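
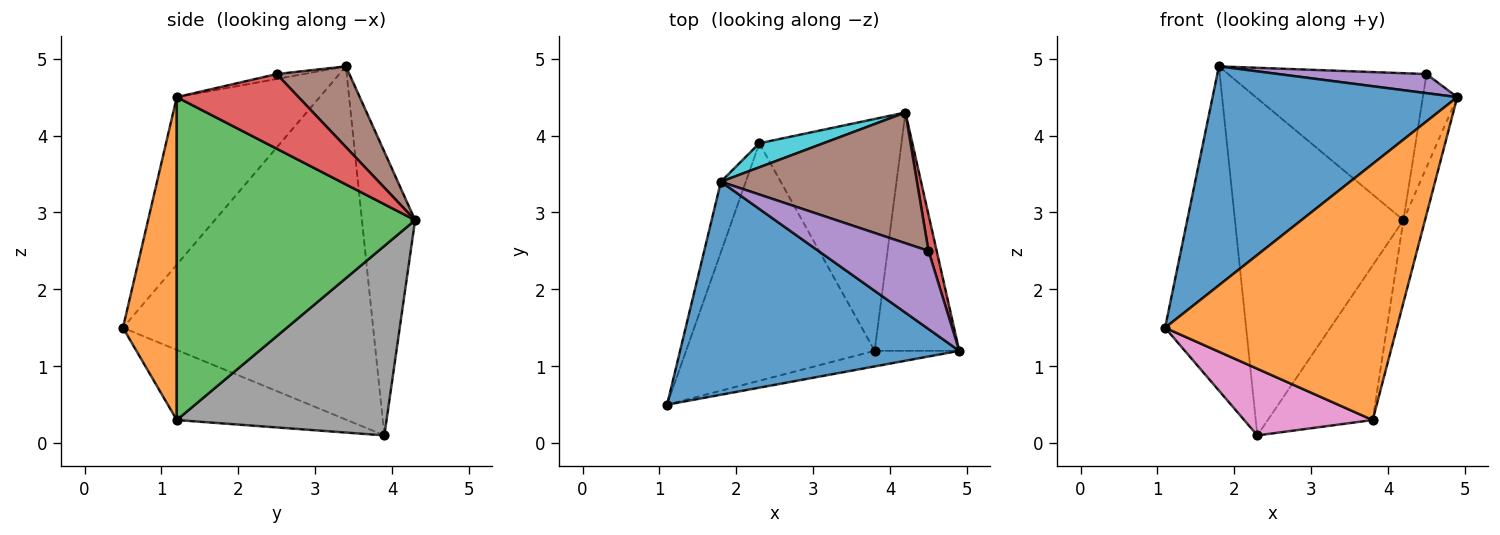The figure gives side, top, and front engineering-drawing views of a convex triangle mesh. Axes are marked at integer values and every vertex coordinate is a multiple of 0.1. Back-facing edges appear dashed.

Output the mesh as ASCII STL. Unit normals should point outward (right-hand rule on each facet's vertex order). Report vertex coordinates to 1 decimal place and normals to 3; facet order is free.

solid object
 facet normal -0.386 -0.661 0.643
  outer loop
   vertex 1.8 3.4 4.9
   vertex 1.1 0.5 1.5
   vertex 4.9 1.2 4.5
  endloop
 endfacet
 facet normal 0.226 -0.972 -0.059
  outer loop
   vertex 3.8 1.2 0.3
   vertex 4.9 1.2 4.5
   vertex 1.1 0.5 1.5
  endloop
 endfacet
 facet normal 0.964 0.087 -0.252
  outer loop
   vertex 3.8 1.2 0.3
   vertex 4.2 4.3 2.9
   vertex 4.9 1.2 4.5
  endloop
 endfacet
 facet normal 0.957 0.270 0.105
  outer loop
   vertex 4.5 2.5 4.8
   vertex 4.9 1.2 4.5
   vertex 4.2 4.3 2.9
  endloop
 endfacet
 facet normal -0.043 -0.237 0.970
  outer loop
   vertex 4.5 2.5 4.8
   vertex 1.8 3.4 4.9
   vertex 4.9 1.2 4.5
  endloop
 endfacet
 facet normal 0.264 0.721 0.641
  outer loop
   vertex 4.5 2.5 4.8
   vertex 4.2 4.3 2.9
   vertex 1.8 3.4 4.9
  endloop
 endfacet
 facet normal -0.337 -0.254 -0.907
  outer loop
   vertex 2.3 3.9 0.1
   vertex 3.8 1.2 0.3
   vertex 1.1 0.5 1.5
  endloop
 endfacet
 facet normal 0.743 0.371 -0.557
  outer loop
   vertex 2.3 3.9 0.1
   vertex 4.2 4.3 2.9
   vertex 3.8 1.2 0.3
  endloop
 endfacet
 facet normal -0.949 0.307 -0.067
  outer loop
   vertex 2.3 3.9 0.1
   vertex 1.1 0.5 1.5
   vertex 1.8 3.4 4.9
  endloop
 endfacet
 facet normal -0.300 0.951 0.068
  outer loop
   vertex 2.3 3.9 0.1
   vertex 1.8 3.4 4.9
   vertex 4.2 4.3 2.9
  endloop
 endfacet
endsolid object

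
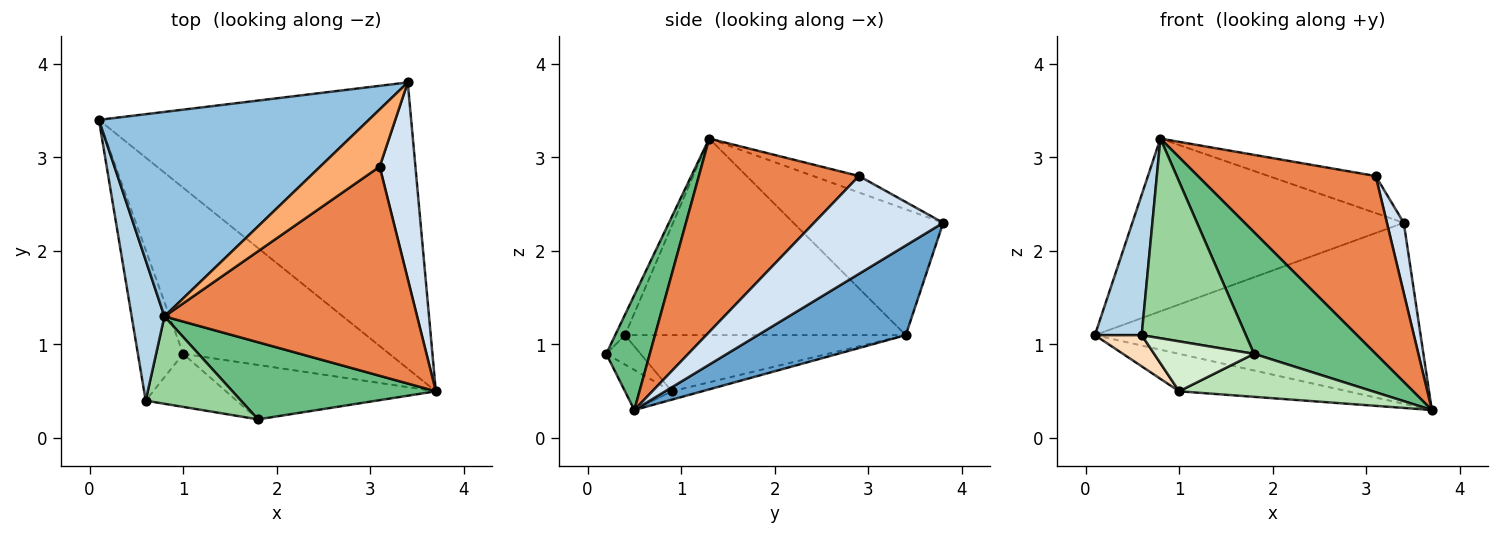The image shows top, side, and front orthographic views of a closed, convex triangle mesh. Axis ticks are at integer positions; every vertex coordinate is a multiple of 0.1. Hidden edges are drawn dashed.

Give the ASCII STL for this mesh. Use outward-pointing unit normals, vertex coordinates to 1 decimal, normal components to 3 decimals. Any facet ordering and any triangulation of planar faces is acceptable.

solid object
 facet normal 0.236 0.519 -0.821
  outer loop
   vertex 3.4 3.8 2.3
   vertex 3.7 0.5 0.3
   vertex 0.1 3.4 1.1
  endloop
 endfacet
 facet normal -0.335 0.608 0.720
  outer loop
   vertex 0.8 1.3 3.2
   vertex 3.4 3.8 2.3
   vertex 0.1 3.4 1.1
  endloop
 endfacet
 facet normal -0.973 -0.162 0.162
  outer loop
   vertex 0.6 0.4 1.1
   vertex 0.8 1.3 3.2
   vertex 0.1 3.4 1.1
  endloop
 endfacet
 facet normal 0.932 -0.122 0.341
  outer loop
   vertex 3.1 2.9 2.8
   vertex 3.7 0.5 0.3
   vertex 3.4 3.8 2.3
  endloop
 endfacet
 facet normal 0.504 -0.560 0.658
  outer loop
   vertex 3.1 2.9 2.8
   vertex 0.8 1.3 3.2
   vertex 3.7 0.5 0.3
  endloop
 endfacet
 facet normal -0.226 0.530 0.818
  outer loop
   vertex 3.1 2.9 2.8
   vertex 3.4 3.8 2.3
   vertex 0.8 1.3 3.2
  endloop
 endfacet
 facet normal -0.040 0.220 -0.975
  outer loop
   vertex 1.0 0.9 0.5
   vertex 0.1 3.4 1.1
   vertex 3.7 0.5 0.3
  endloop
 endfacet
 facet normal -0.772 -0.129 -0.622
  outer loop
   vertex 1.0 0.9 0.5
   vertex 0.6 0.4 1.1
   vertex 0.1 3.4 1.1
  endloop
 endfacet
 facet normal 0.289 -0.808 0.512
  outer loop
   vertex 1.8 0.2 0.9
   vertex 3.7 0.5 0.3
   vertex 0.8 1.3 3.2
  endloop
 endfacet
 facet normal -0.086 -0.913 0.399
  outer loop
   vertex 1.8 0.2 0.9
   vertex 0.8 1.3 3.2
   vertex 0.6 0.4 1.1
  endloop
 endfacet
 facet normal -0.148 -0.613 -0.776
  outer loop
   vertex 1.8 0.2 0.9
   vertex 1.0 0.9 0.5
   vertex 3.7 0.5 0.3
  endloop
 endfacet
 facet normal -0.229 -0.667 -0.709
  outer loop
   vertex 1.8 0.2 0.9
   vertex 0.6 0.4 1.1
   vertex 1.0 0.9 0.5
  endloop
 endfacet
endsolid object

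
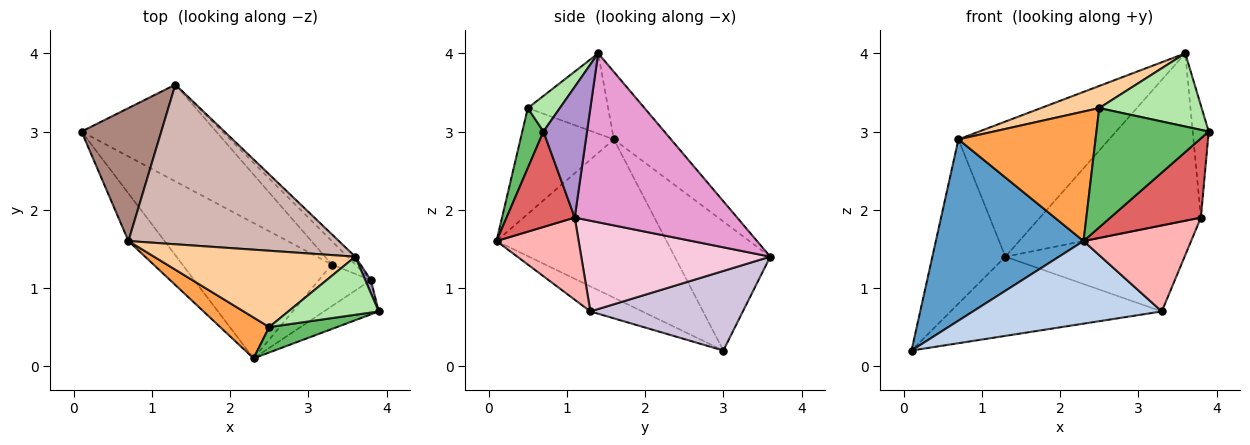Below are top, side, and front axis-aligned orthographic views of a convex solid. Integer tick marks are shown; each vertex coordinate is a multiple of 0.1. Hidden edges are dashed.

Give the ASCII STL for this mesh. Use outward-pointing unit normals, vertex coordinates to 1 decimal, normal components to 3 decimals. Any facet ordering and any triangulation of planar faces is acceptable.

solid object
 facet normal -0.744 -0.646 -0.170
  outer loop
   vertex 0.7 1.6 2.9
   vertex 0.1 3.0 0.2
   vertex 2.3 0.1 1.6
  endloop
 endfacet
 facet normal -0.142 -0.516 -0.845
  outer loop
   vertex 3.3 1.3 0.7
   vertex 2.3 0.1 1.6
   vertex 0.1 3.0 0.2
  endloop
 endfacet
 facet normal -0.545 -0.800 0.252
  outer loop
   vertex 2.5 0.5 3.3
   vertex 0.7 1.6 2.9
   vertex 2.3 0.1 1.6
  endloop
 endfacet
 facet normal -0.358 -0.260 0.897
  outer loop
   vertex 2.5 0.5 3.3
   vertex 3.6 1.4 4.0
   vertex 0.7 1.6 2.9
  endloop
 endfacet
 facet normal 0.181 -0.962 0.205
  outer loop
   vertex 2.5 0.5 3.3
   vertex 2.3 0.1 1.6
   vertex 3.9 0.7 3.0
  endloop
 endfacet
 facet normal 0.238 -0.761 0.604
  outer loop
   vertex 2.5 0.5 3.3
   vertex 3.9 0.7 3.0
   vertex 3.6 1.4 4.0
  endloop
 endfacet
 facet normal 0.569 -0.755 -0.326
  outer loop
   vertex 3.8 1.1 1.9
   vertex 3.9 0.7 3.0
   vertex 2.3 0.1 1.6
  endloop
 endfacet
 facet normal 0.566 -0.742 -0.360
  outer loop
   vertex 3.8 1.1 1.9
   vertex 2.3 0.1 1.6
   vertex 3.3 1.3 0.7
  endloop
 endfacet
 facet normal 0.938 0.345 0.040
  outer loop
   vertex 3.8 1.1 1.9
   vertex 3.6 1.4 4.0
   vertex 3.9 0.7 3.0
  endloop
 endfacet
 facet normal 0.416 0.576 -0.704
  outer loop
   vertex 1.3 3.6 1.4
   vertex 3.3 1.3 0.7
   vertex 0.1 3.0 0.2
  endloop
 endfacet
 facet normal -0.713 0.545 0.441
  outer loop
   vertex 1.3 3.6 1.4
   vertex 0.1 3.0 0.2
   vertex 0.7 1.6 2.9
  endloop
 endfacet
 facet normal -0.238 0.627 0.741
  outer loop
   vertex 1.3 3.6 1.4
   vertex 0.7 1.6 2.9
   vertex 3.6 1.4 4.0
  endloop
 endfacet
 facet normal 0.710 0.703 -0.033
  outer loop
   vertex 1.3 3.6 1.4
   vertex 3.6 1.4 4.0
   vertex 3.8 1.1 1.9
  endloop
 endfacet
 facet normal 0.713 0.676 -0.184
  outer loop
   vertex 1.3 3.6 1.4
   vertex 3.8 1.1 1.9
   vertex 3.3 1.3 0.7
  endloop
 endfacet
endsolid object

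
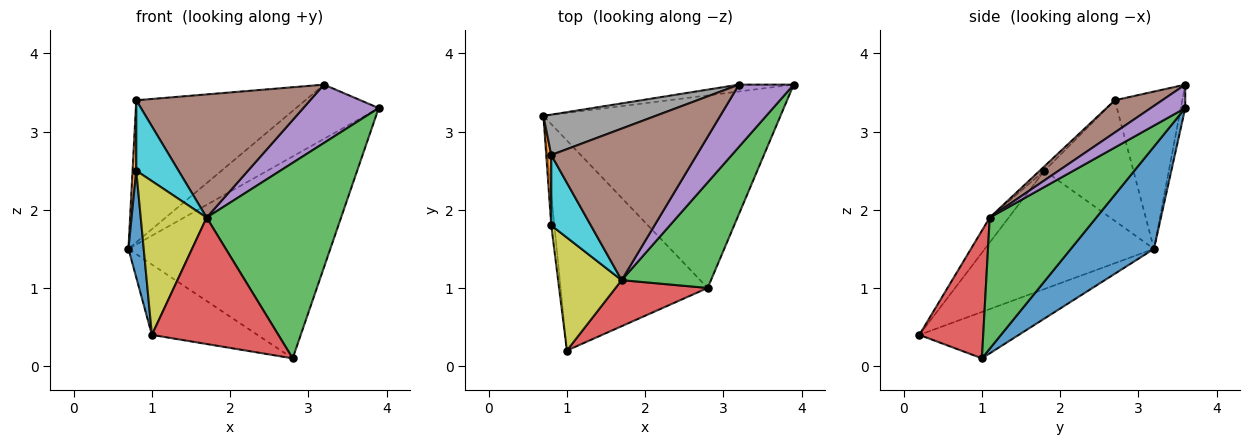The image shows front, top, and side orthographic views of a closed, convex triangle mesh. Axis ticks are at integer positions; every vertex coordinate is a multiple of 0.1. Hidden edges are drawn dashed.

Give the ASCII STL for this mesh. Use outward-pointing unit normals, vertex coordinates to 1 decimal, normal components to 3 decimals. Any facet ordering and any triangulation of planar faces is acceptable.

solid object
 facet normal 0.285 0.693 -0.662
  outer loop
   vertex 2.8 1.0 0.1
   vertex 0.7 3.2 1.5
   vertex 3.9 3.6 3.3
  endloop
 endfacet
 facet normal -0.287 0.304 -0.908
  outer loop
   vertex 2.8 1.0 0.1
   vertex 1.0 0.2 0.4
   vertex 0.7 3.2 1.5
  endloop
 endfacet
 facet normal 0.572 -0.722 0.390
  outer loop
   vertex 1.7 1.1 1.9
   vertex 2.8 1.0 0.1
   vertex 3.9 3.6 3.3
  endloop
 endfacet
 facet normal 0.429 -0.849 0.309
  outer loop
   vertex 1.7 1.1 1.9
   vertex 1.0 0.2 0.4
   vertex 2.8 1.0 0.1
  endloop
 endfacet
 facet normal 0.298 -0.653 0.696
  outer loop
   vertex 3.2 3.6 3.6
   vertex 1.7 1.1 1.9
   vertex 3.9 3.6 3.3
  endloop
 endfacet
 facet normal 0.169 -0.622 0.765
  outer loop
   vertex 3.2 3.6 3.6
   vertex 0.8 2.7 3.4
   vertex 1.7 1.1 1.9
  endloop
 endfacet
 facet normal -0.054 0.991 -0.125
  outer loop
   vertex 3.2 3.6 3.6
   vertex 3.9 3.6 3.3
   vertex 0.7 3.2 1.5
  endloop
 endfacet
 facet normal -0.358 0.898 0.255
  outer loop
   vertex 3.2 3.6 3.6
   vertex 0.7 3.2 1.5
   vertex 0.8 2.7 3.4
  endloop
 endfacet
 facet normal -0.226 -0.785 0.577
  outer loop
   vertex 0.8 1.8 2.5
   vertex 1.0 0.2 0.4
   vertex 1.7 1.1 1.9
  endloop
 endfacet
 facet normal -0.078 -0.705 0.705
  outer loop
   vertex 0.8 1.8 2.5
   vertex 1.7 1.1 1.9
   vertex 0.8 2.7 3.4
  endloop
 endfacet
 facet normal -0.996 -0.090 -0.026
  outer loop
   vertex 0.8 1.8 2.5
   vertex 0.7 3.2 1.5
   vertex 1.0 0.2 0.4
  endloop
 endfacet
 facet normal -0.998 -0.042 0.042
  outer loop
   vertex 0.8 1.8 2.5
   vertex 0.8 2.7 3.4
   vertex 0.7 3.2 1.5
  endloop
 endfacet
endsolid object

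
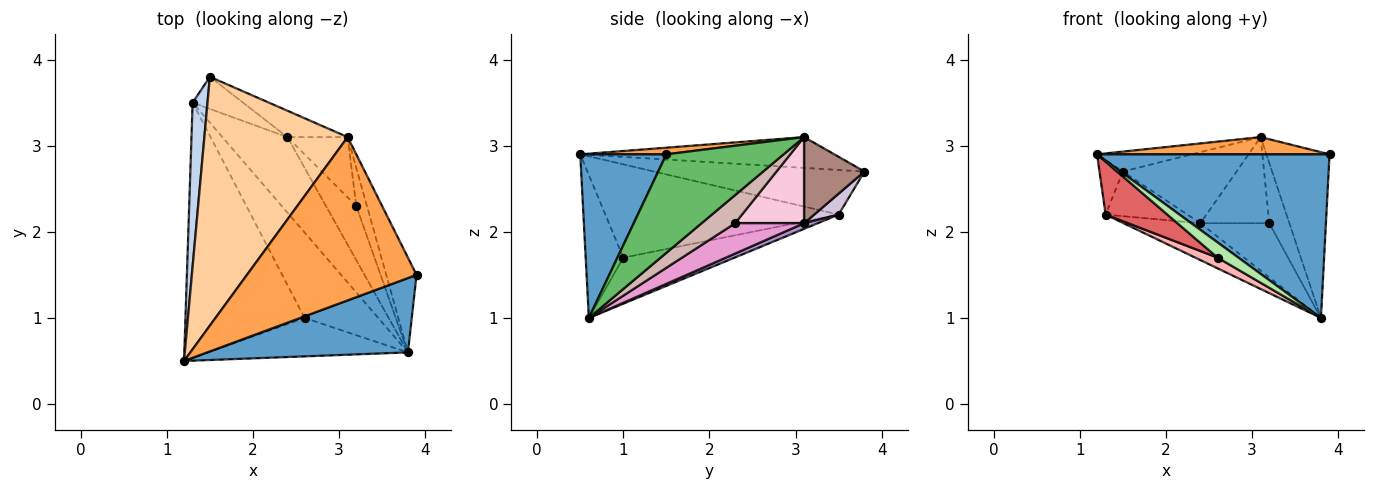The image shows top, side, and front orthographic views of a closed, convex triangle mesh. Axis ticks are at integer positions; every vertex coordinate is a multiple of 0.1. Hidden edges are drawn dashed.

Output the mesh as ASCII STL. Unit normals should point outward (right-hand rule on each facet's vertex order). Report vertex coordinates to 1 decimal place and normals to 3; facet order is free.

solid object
 facet normal 0.320 -0.863 0.392
  outer loop
   vertex 3.8 0.6 1.0
   vertex 3.9 1.5 2.9
   vertex 1.2 0.5 2.9
  endloop
 endfacet
 facet normal -0.943 0.105 0.314
  outer loop
   vertex 1.3 3.5 2.2
   vertex 1.2 0.5 2.9
   vertex 1.5 3.8 2.7
  endloop
 endfacet
 facet normal 0.039 -0.105 0.994
  outer loop
   vertex 3.1 3.1 3.1
   vertex 1.2 0.5 2.9
   vertex 3.9 1.5 2.9
  endloop
 endfacet
 facet normal -0.209 0.078 0.975
  outer loop
   vertex 3.1 3.1 3.1
   vertex 1.5 3.8 2.7
   vertex 1.2 0.5 2.9
  endloop
 endfacet
 facet normal 0.850 0.458 -0.261
  outer loop
   vertex 3.1 3.1 3.1
   vertex 3.9 1.5 2.9
   vertex 3.8 0.6 1.0
  endloop
 endfacet
 facet normal -0.554 -0.307 -0.774
  outer loop
   vertex 2.6 1.0 1.7
   vertex 3.8 0.6 1.0
   vertex 1.2 0.5 2.9
  endloop
 endfacet
 facet normal -0.609 -0.161 -0.777
  outer loop
   vertex 2.6 1.0 1.7
   vertex 1.2 0.5 2.9
   vertex 1.3 3.5 2.2
  endloop
 endfacet
 facet normal -0.527 -0.105 -0.843
  outer loop
   vertex 2.6 1.0 1.7
   vertex 1.3 3.5 2.2
   vertex 3.8 0.6 1.0
  endloop
 endfacet
 facet normal 0.078 0.438 -0.896
  outer loop
   vertex 2.4 3.1 2.1
   vertex 3.8 0.6 1.0
   vertex 1.3 3.5 2.2
  endloop
 endfacet
 facet normal 0.235 0.789 -0.568
  outer loop
   vertex 2.4 3.1 2.1
   vertex 1.3 3.5 2.2
   vertex 1.5 3.8 2.7
  endloop
 endfacet
 facet normal 0.445 0.839 -0.312
  outer loop
   vertex 2.4 3.1 2.1
   vertex 1.5 3.8 2.7
   vertex 3.1 3.1 3.1
  endloop
 endfacet
 facet normal 0.816 0.488 -0.309
  outer loop
   vertex 3.2 2.3 2.1
   vertex 3.1 3.1 3.1
   vertex 3.8 0.6 1.0
  endloop
 endfacet
 facet normal 0.577 0.577 -0.577
  outer loop
   vertex 3.2 2.3 2.1
   vertex 3.8 0.6 1.0
   vertex 2.4 3.1 2.1
  endloop
 endfacet
 facet normal 0.634 0.634 -0.444
  outer loop
   vertex 3.2 2.3 2.1
   vertex 2.4 3.1 2.1
   vertex 3.1 3.1 3.1
  endloop
 endfacet
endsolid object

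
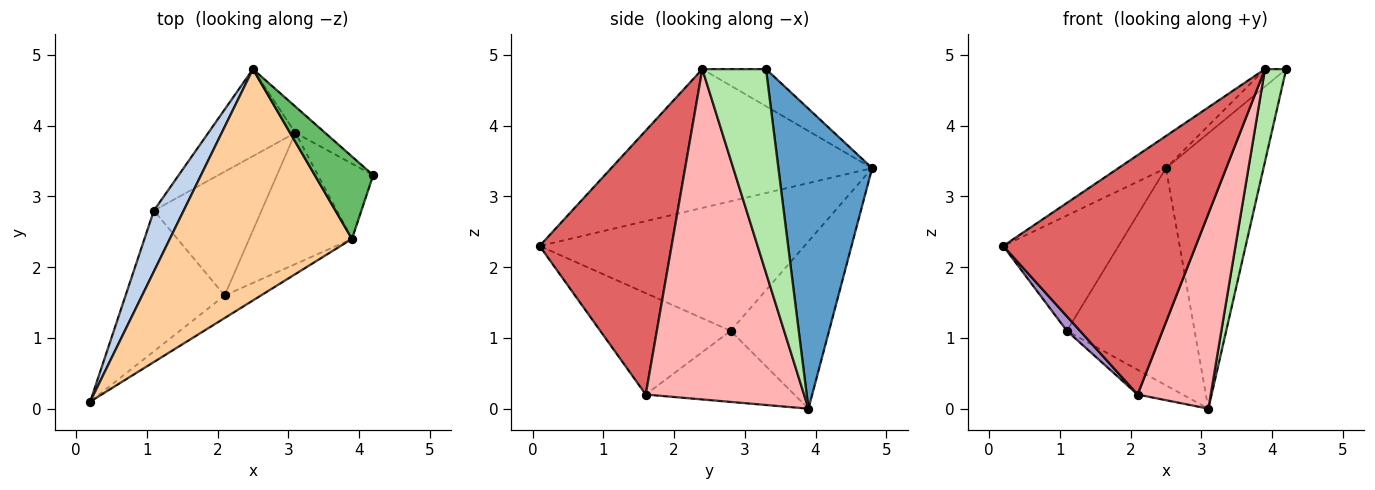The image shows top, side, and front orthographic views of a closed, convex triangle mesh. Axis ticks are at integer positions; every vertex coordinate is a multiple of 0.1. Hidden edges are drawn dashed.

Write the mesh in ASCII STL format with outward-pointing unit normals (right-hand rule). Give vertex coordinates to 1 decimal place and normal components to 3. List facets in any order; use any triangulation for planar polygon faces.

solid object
 facet normal 0.691 0.719 -0.068
  outer loop
   vertex 3.1 3.9 0.0
   vertex 2.5 4.8 3.4
   vertex 4.2 3.3 4.8
  endloop
 endfacet
 facet normal -0.897 0.391 0.206
  outer loop
   vertex 1.1 2.8 1.1
   vertex 0.2 0.1 2.3
   vertex 2.5 4.8 3.4
  endloop
 endfacet
 facet normal -0.582 0.755 -0.303
  outer loop
   vertex 1.1 2.8 1.1
   vertex 2.5 4.8 3.4
   vertex 3.1 3.9 0.0
  endloop
 endfacet
 facet normal -0.602 0.110 0.791
  outer loop
   vertex 3.9 2.4 4.8
   vertex 2.5 4.8 3.4
   vertex 0.2 0.1 2.3
  endloop
 endfacet
 facet normal -0.528 0.176 0.830
  outer loop
   vertex 3.9 2.4 4.8
   vertex 4.2 3.3 4.8
   vertex 2.5 4.8 3.4
  endloop
 endfacet
 facet normal 0.919 -0.306 -0.249
  outer loop
   vertex 3.9 2.4 4.8
   vertex 3.1 3.9 0.0
   vertex 4.2 3.3 4.8
  endloop
 endfacet
 facet normal 0.564 -0.822 -0.078
  outer loop
   vertex 2.1 1.6 0.2
   vertex 3.9 2.4 4.8
   vertex 0.2 0.1 2.3
  endloop
 endfacet
 facet normal 0.874 -0.403 -0.272
  outer loop
   vertex 2.1 1.6 0.2
   vertex 3.1 3.9 0.0
   vertex 3.9 2.4 4.8
  endloop
 endfacet
 facet normal -0.714 -0.072 -0.697
  outer loop
   vertex 2.1 1.6 0.2
   vertex 0.2 0.1 2.3
   vertex 1.1 2.8 1.1
  endloop
 endfacet
 facet normal -0.543 0.165 -0.823
  outer loop
   vertex 2.1 1.6 0.2
   vertex 1.1 2.8 1.1
   vertex 3.1 3.9 0.0
  endloop
 endfacet
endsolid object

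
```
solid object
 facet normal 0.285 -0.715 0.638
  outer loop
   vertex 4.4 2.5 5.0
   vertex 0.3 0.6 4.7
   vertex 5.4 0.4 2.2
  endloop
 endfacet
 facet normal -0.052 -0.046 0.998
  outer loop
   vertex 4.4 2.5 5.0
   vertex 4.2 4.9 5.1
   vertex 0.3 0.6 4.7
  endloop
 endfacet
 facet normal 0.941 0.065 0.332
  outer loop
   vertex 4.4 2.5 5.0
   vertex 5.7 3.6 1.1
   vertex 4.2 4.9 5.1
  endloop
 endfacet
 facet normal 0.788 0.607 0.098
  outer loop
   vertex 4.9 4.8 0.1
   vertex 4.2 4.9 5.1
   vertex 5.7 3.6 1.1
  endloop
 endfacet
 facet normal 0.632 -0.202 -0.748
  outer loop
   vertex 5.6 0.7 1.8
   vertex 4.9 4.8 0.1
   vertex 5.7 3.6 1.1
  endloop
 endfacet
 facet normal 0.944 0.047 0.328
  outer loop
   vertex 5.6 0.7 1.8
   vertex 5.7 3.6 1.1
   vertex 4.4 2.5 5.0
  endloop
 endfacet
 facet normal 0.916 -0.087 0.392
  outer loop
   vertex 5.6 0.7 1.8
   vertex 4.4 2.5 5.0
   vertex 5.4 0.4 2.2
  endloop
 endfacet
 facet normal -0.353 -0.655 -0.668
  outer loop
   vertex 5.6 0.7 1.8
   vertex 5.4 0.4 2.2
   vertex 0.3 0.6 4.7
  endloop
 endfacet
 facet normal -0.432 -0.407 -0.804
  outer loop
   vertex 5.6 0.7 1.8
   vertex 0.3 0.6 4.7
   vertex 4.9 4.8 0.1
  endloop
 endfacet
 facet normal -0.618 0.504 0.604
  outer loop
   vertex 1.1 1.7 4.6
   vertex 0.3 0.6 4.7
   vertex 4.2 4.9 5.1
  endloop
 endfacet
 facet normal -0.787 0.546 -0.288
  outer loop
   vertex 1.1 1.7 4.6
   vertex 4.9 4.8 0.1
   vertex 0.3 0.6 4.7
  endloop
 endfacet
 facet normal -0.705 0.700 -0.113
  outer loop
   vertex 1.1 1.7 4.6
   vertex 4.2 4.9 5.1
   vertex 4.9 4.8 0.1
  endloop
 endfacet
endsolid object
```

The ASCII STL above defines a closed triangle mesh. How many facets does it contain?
12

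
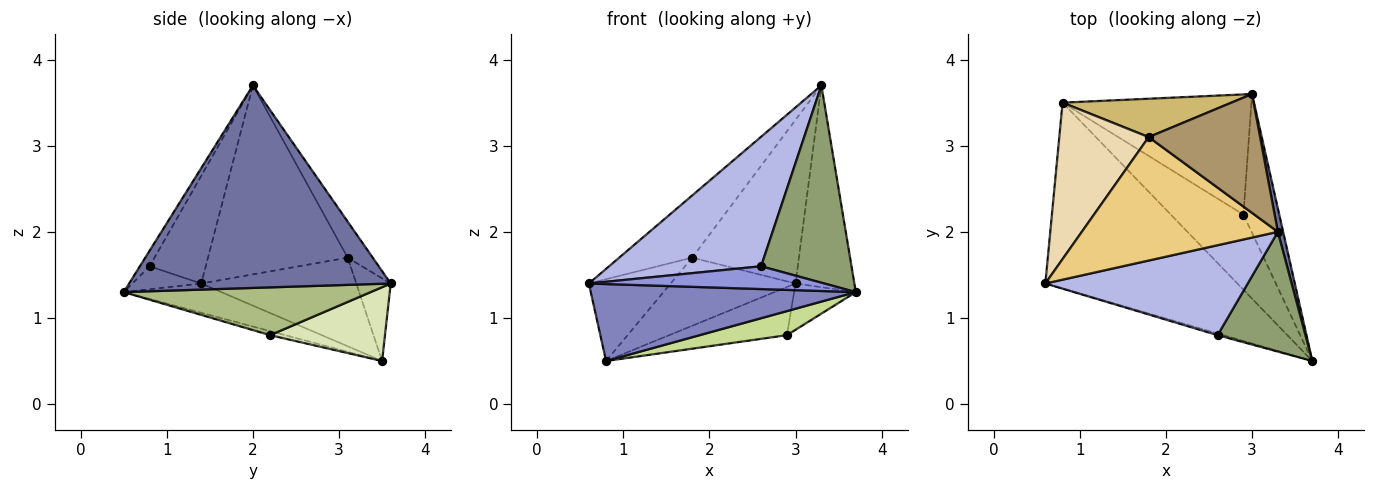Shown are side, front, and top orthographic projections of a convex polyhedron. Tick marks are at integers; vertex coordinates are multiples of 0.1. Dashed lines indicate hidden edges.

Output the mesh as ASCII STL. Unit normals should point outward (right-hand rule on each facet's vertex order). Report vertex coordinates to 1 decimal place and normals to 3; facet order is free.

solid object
 facet normal 0.975 0.219 0.025
  outer loop
   vertex 3.3 2.0 3.7
   vertex 3.7 0.5 1.3
   vertex 3.0 3.6 1.4
  endloop
 endfacet
 facet normal -0.139 -0.379 -0.915
  outer loop
   vertex 0.8 3.5 0.5
   vertex 3.7 0.5 1.3
   vertex 0.6 1.4 1.4
  endloop
 endfacet
 facet normal -0.280 -0.957 -0.070
  outer loop
   vertex 2.6 0.8 1.6
   vertex 0.6 1.4 1.4
   vertex 3.7 0.5 1.3
  endloop
 endfacet
 facet normal -0.290 -0.786 0.546
  outer loop
   vertex 2.6 0.8 1.6
   vertex 3.3 2.0 3.7
   vertex 0.6 1.4 1.4
  endloop
 endfacet
 facet normal -0.091 -0.851 0.517
  outer loop
   vertex 2.6 0.8 1.6
   vertex 3.7 0.5 1.3
   vertex 3.3 2.0 3.7
  endloop
 endfacet
 facet normal 0.784 0.196 -0.588
  outer loop
   vertex 2.9 2.2 0.8
   vertex 3.0 3.6 1.4
   vertex 3.7 0.5 1.3
  endloop
 endfacet
 facet normal -0.053 -0.304 -0.951
  outer loop
   vertex 2.9 2.2 0.8
   vertex 3.7 0.5 1.3
   vertex 0.8 3.5 0.5
  endloop
 endfacet
 facet normal 0.341 0.350 -0.873
  outer loop
   vertex 2.9 2.2 0.8
   vertex 0.8 3.5 0.5
   vertex 3.0 3.6 1.4
  endloop
 endfacet
 facet normal -0.187 0.795 0.577
  outer loop
   vertex 1.8 3.1 1.7
   vertex 3.3 2.0 3.7
   vertex 3.0 3.6 1.4
  endloop
 endfacet
 facet normal -0.234 0.847 0.477
  outer loop
   vertex 1.8 3.1 1.7
   vertex 3.0 3.6 1.4
   vertex 0.8 3.5 0.5
  endloop
 endfacet
 facet normal -0.652 0.341 0.677
  outer loop
   vertex 1.8 3.1 1.7
   vertex 0.6 1.4 1.4
   vertex 3.3 2.0 3.7
  endloop
 endfacet
 facet normal -0.660 0.348 0.666
  outer loop
   vertex 1.8 3.1 1.7
   vertex 0.8 3.5 0.5
   vertex 0.6 1.4 1.4
  endloop
 endfacet
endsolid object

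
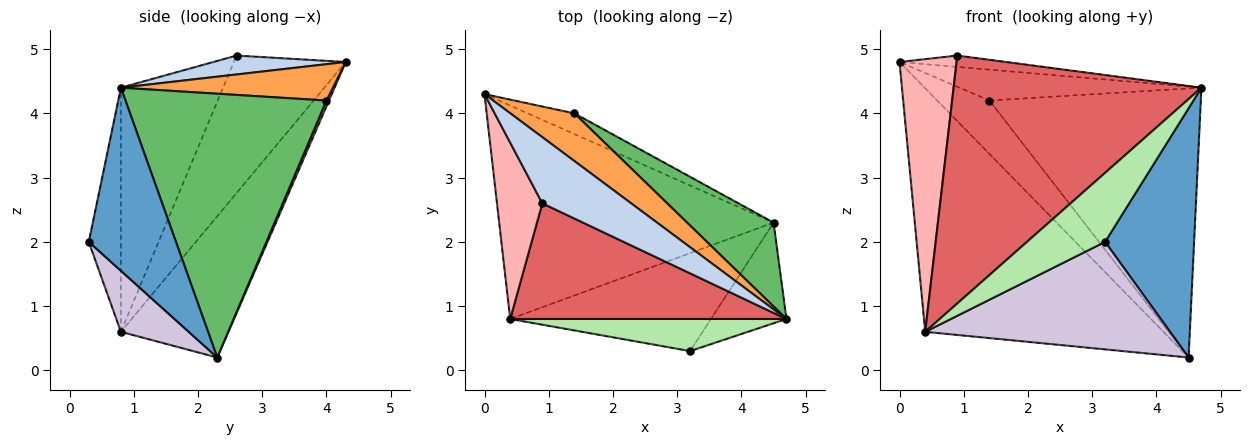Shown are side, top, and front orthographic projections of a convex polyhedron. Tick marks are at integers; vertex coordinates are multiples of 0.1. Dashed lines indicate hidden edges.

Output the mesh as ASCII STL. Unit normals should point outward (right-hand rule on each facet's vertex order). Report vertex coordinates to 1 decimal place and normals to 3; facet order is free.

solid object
 facet normal 0.672 -0.686 -0.277
  outer loop
   vertex 4.5 2.3 0.2
   vertex 4.7 0.8 4.4
   vertex 3.2 0.3 2.0
  endloop
 endfacet
 facet normal 0.205 0.165 0.965
  outer loop
   vertex 0.9 2.6 4.9
   vertex 4.7 0.8 4.4
   vertex 0.0 4.3 4.8
  endloop
 endfacet
 facet normal 0.430 0.491 0.758
  outer loop
   vertex 1.4 4.0 4.2
   vertex 0.0 4.3 4.8
   vertex 4.7 0.8 4.4
  endloop
 endfacet
 facet normal 0.045 0.931 -0.361
  outer loop
   vertex 1.4 4.0 4.2
   vertex 4.5 2.3 0.2
   vertex 0.0 4.3 4.8
  endloop
 endfacet
 facet normal 0.672 0.707 0.220
  outer loop
   vertex 1.4 4.0 4.2
   vertex 4.7 0.8 4.4
   vertex 4.5 2.3 0.2
  endloop
 endfacet
 facet normal -0.349 -0.850 0.395
  outer loop
   vertex 0.4 0.8 0.6
   vertex 3.2 0.3 2.0
   vertex 4.7 0.8 4.4
  endloop
 endfacet
 facet normal -0.350 -0.849 0.396
  outer loop
   vertex 0.4 0.8 0.6
   vertex 4.7 0.8 4.4
   vertex 0.9 2.6 4.9
  endloop
 endfacet
 facet normal -0.855 -0.436 0.282
  outer loop
   vertex 0.4 0.8 0.6
   vertex 0.9 2.6 4.9
   vertex 0.0 4.3 4.8
  endloop
 endfacet
 facet normal -0.321 0.712 -0.624
  outer loop
   vertex 0.4 0.8 0.6
   vertex 0.0 4.3 4.8
   vertex 4.5 2.3 0.2
  endloop
 endfacet
 facet normal 0.201 -0.724 -0.660
  outer loop
   vertex 0.4 0.8 0.6
   vertex 4.5 2.3 0.2
   vertex 3.2 0.3 2.0
  endloop
 endfacet
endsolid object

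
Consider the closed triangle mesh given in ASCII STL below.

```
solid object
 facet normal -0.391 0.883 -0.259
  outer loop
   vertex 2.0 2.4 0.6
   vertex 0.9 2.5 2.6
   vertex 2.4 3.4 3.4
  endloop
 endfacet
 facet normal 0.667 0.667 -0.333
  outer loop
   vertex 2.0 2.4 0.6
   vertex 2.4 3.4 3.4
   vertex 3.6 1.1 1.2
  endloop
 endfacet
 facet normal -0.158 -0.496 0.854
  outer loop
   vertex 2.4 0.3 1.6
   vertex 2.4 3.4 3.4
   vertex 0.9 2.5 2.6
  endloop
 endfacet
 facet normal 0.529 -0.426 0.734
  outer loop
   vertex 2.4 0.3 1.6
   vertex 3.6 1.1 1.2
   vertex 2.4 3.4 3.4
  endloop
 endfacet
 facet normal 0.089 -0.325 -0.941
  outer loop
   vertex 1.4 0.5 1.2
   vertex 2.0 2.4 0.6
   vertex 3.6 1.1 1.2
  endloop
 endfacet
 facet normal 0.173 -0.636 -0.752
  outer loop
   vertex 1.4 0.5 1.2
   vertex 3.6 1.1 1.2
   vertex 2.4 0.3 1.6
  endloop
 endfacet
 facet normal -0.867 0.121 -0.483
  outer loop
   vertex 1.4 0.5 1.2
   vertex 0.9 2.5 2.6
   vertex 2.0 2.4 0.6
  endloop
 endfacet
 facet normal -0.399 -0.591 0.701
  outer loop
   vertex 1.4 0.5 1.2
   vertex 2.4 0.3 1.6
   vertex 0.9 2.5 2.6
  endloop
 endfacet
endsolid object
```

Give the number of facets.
8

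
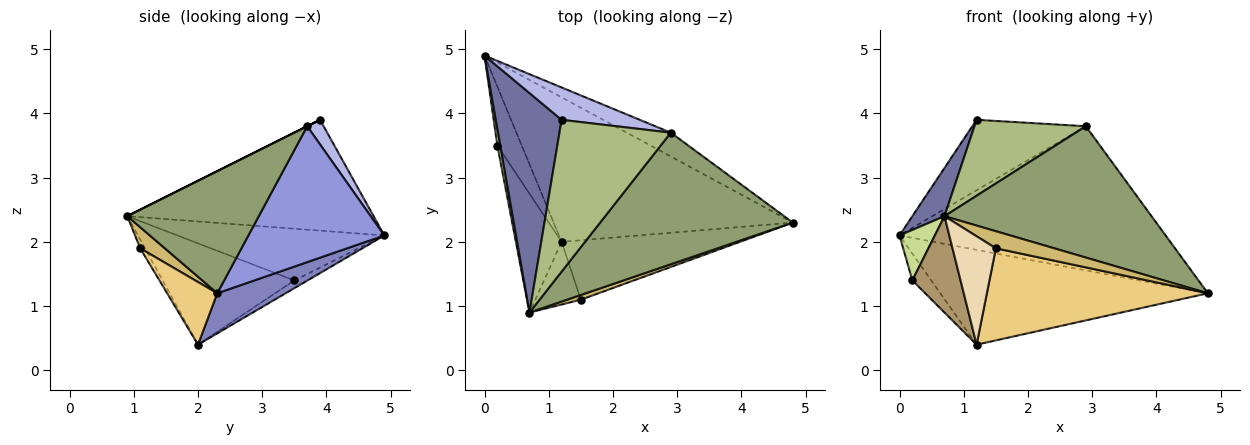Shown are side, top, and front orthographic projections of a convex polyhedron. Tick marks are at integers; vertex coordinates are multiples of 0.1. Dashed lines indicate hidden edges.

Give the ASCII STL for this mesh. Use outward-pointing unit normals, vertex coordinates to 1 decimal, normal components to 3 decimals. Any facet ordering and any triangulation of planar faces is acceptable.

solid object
 facet normal -0.854 -0.111 0.508
  outer loop
   vertex 1.2 3.9 3.9
   vertex 0.0 4.9 2.1
   vertex 0.7 0.9 2.4
  endloop
 endfacet
 facet normal 0.139 0.543 -0.828
  outer loop
   vertex 1.2 2.0 0.4
   vertex 0.0 4.9 2.1
   vertex 4.8 2.3 1.2
  endloop
 endfacet
 facet normal 0.450 0.881 -0.146
  outer loop
   vertex 2.9 3.7 3.8
   vertex 4.8 2.3 1.2
   vertex 0.0 4.9 2.1
  endloop
 endfacet
 facet normal 0.130 0.901 0.414
  outer loop
   vertex 2.9 3.7 3.8
   vertex 0.0 4.9 2.1
   vertex 1.2 3.9 3.9
  endloop
 endfacet
 facet normal 0.409 -0.644 0.646
  outer loop
   vertex 2.9 3.7 3.8
   vertex 0.7 0.9 2.4
   vertex 4.8 2.3 1.2
  endloop
 endfacet
 facet normal 0.000 -0.447 0.894
  outer loop
   vertex 2.9 3.7 3.8
   vertex 1.2 3.9 3.9
   vertex 0.7 0.9 2.4
  endloop
 endfacet
 facet normal -0.984 -0.168 0.055
  outer loop
   vertex 0.2 3.5 1.4
   vertex 0.7 0.9 2.4
   vertex 0.0 4.9 2.1
  endloop
 endfacet
 facet normal -0.278 0.397 -0.874
  outer loop
   vertex 0.2 3.5 1.4
   vertex 0.0 4.9 2.1
   vertex 1.2 2.0 0.4
  endloop
 endfacet
 facet normal -0.865 -0.316 -0.390
  outer loop
   vertex 0.2 3.5 1.4
   vertex 1.2 2.0 0.4
   vertex 0.7 0.9 2.4
  endloop
 endfacet
 facet normal 0.377 -0.893 0.246
  outer loop
   vertex 1.5 1.1 1.9
   vertex 4.8 2.3 1.2
   vertex 0.7 0.9 2.4
  endloop
 endfacet
 facet normal 0.187 -0.825 -0.533
  outer loop
   vertex 1.5 1.1 1.9
   vertex 1.2 2.0 0.4
   vertex 4.8 2.3 1.2
  endloop
 endfacet
 facet normal -0.096 -0.862 -0.498
  outer loop
   vertex 1.5 1.1 1.9
   vertex 0.7 0.9 2.4
   vertex 1.2 2.0 0.4
  endloop
 endfacet
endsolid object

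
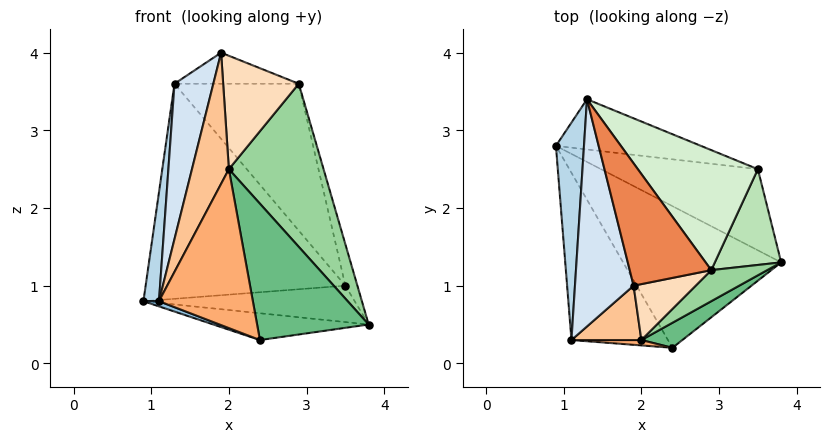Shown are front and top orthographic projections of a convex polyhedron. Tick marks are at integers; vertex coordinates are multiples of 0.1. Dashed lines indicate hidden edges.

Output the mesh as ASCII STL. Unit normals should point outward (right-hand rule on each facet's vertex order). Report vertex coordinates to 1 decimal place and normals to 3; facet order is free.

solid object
 facet normal -0.006 0.186 -0.983
  outer loop
   vertex 2.4 0.2 0.3
   vertex 0.9 2.8 0.8
   vertex 3.8 1.3 0.5
  endloop
 endfacet
 facet normal -0.361 -0.029 -0.932
  outer loop
   vertex 1.1 0.3 0.8
   vertex 0.9 2.8 0.8
   vertex 2.4 0.2 0.3
  endloop
 endfacet
 facet normal -0.984 -0.079 0.157
  outer loop
   vertex 1.1 0.3 0.8
   vertex 1.3 3.4 3.6
   vertex 0.9 2.8 0.8
  endloop
 endfacet
 facet normal -0.942 -0.189 0.277
  outer loop
   vertex 1.1 0.3 0.8
   vertex 1.9 1.0 4.0
   vertex 1.3 3.4 3.6
  endloop
 endfacet
 facet normal 0.321 0.233 0.918
  outer loop
   vertex 2.9 1.2 3.6
   vertex 1.3 3.4 3.6
   vertex 1.9 1.0 4.0
  endloop
 endfacet
 facet normal -0.064 -0.997 0.034
  outer loop
   vertex 2.0 0.3 2.5
   vertex 1.1 0.3 0.8
   vertex 2.4 0.2 0.3
  endloop
 endfacet
 facet normal -0.586 -0.749 0.310
  outer loop
   vertex 2.0 0.3 2.5
   vertex 1.9 1.0 4.0
   vertex 1.1 0.3 0.8
  endloop
 endfacet
 facet normal 0.336 -0.845 0.417
  outer loop
   vertex 2.0 0.3 2.5
   vertex 2.9 1.2 3.6
   vertex 1.9 1.0 4.0
  endloop
 endfacet
 facet normal 0.598 -0.788 0.145
  outer loop
   vertex 2.0 0.3 2.5
   vertex 2.4 0.2 0.3
   vertex 3.8 1.3 0.5
  endloop
 endfacet
 facet normal 0.602 -0.784 0.149
  outer loop
   vertex 2.0 0.3 2.5
   vertex 3.8 1.3 0.5
   vertex 2.9 1.2 3.6
  endloop
 endfacet
 facet normal 0.952 0.121 0.280
  outer loop
   vertex 3.5 2.5 1.0
   vertex 2.9 1.2 3.6
   vertex 3.8 1.3 0.5
  endloop
 endfacet
 facet normal 0.729 0.530 0.433
  outer loop
   vertex 3.5 2.5 1.0
   vertex 1.3 3.4 3.6
   vertex 2.9 1.2 3.6
  endloop
 endfacet
 facet normal 0.117 0.407 -0.906
  outer loop
   vertex 3.5 2.5 1.0
   vertex 3.8 1.3 0.5
   vertex 0.9 2.8 0.8
  endloop
 endfacet
 facet normal 0.129 0.966 -0.225
  outer loop
   vertex 3.5 2.5 1.0
   vertex 0.9 2.8 0.8
   vertex 1.3 3.4 3.6
  endloop
 endfacet
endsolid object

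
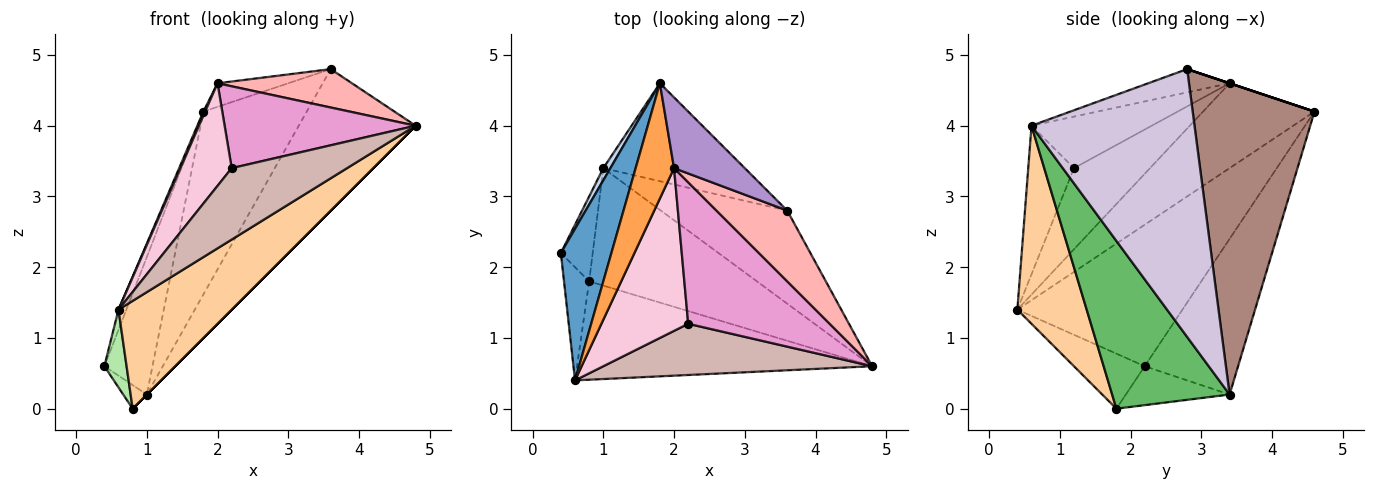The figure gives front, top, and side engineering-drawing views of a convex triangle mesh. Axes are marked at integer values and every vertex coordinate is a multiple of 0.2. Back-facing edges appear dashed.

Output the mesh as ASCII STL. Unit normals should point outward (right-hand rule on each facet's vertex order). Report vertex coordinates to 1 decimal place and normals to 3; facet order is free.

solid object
 facet normal -0.941 0.045 0.336
  outer loop
   vertex 0.6 0.4 1.4
   vertex 1.8 4.6 4.2
   vertex 0.4 2.2 0.6
  endloop
 endfacet
 facet normal -0.888 0.458 0.040
  outer loop
   vertex 1.0 3.4 0.2
   vertex 0.4 2.2 0.6
   vertex 1.8 4.6 4.2
  endloop
 endfacet
 facet normal -0.911 -0.014 0.412
  outer loop
   vertex 2.0 3.4 4.6
   vertex 1.8 4.6 4.2
   vertex 0.6 0.4 1.4
  endloop
 endfacet
 facet normal 0.412 -0.673 -0.614
  outer loop
   vertex 0.8 1.8 0.0
   vertex 4.8 0.6 4.0
   vertex 0.6 0.4 1.4
  endloop
 endfacet
 facet normal 0.707 0.000 -0.707
  outer loop
   vertex 0.8 1.8 0.0
   vertex 1.0 3.4 0.2
   vertex 4.8 0.6 4.0
  endloop
 endfacet
 facet normal -0.874 -0.275 -0.400
  outer loop
   vertex 0.8 1.8 0.0
   vertex 0.6 0.4 1.4
   vertex 0.4 2.2 0.6
  endloop
 endfacet
 facet normal -0.762 0.173 -0.624
  outer loop
   vertex 0.8 1.8 0.0
   vertex 0.4 2.2 0.6
   vertex 1.0 3.4 0.2
  endloop
 endfacet
 facet normal -0.277 -0.458 0.844
  outer loop
   vertex 3.6 2.8 4.8
   vertex 2.0 3.4 4.6
   vertex 4.8 0.6 4.0
  endloop
 endfacet
 facet normal 0.000 0.316 0.949
  outer loop
   vertex 3.6 2.8 4.8
   vertex 1.8 4.6 4.2
   vertex 2.0 3.4 4.6
  endloop
 endfacet
 facet normal 0.759 0.544 -0.358
  outer loop
   vertex 3.6 2.8 4.8
   vertex 4.8 0.6 4.0
   vertex 1.0 3.4 0.2
  endloop
 endfacet
 facet normal 0.720 0.611 -0.327
  outer loop
   vertex 3.6 2.8 4.8
   vertex 1.0 3.4 0.2
   vertex 1.8 4.6 4.2
  endloop
 endfacet
 facet normal -0.307 -0.774 0.555
  outer loop
   vertex 2.2 1.2 3.4
   vertex 0.6 0.4 1.4
   vertex 4.8 0.6 4.0
  endloop
 endfacet
 facet normal -0.301 -0.478 0.826
  outer loop
   vertex 2.2 1.2 3.4
   vertex 4.8 0.6 4.0
   vertex 2.0 3.4 4.6
  endloop
 endfacet
 facet normal -0.620 -0.418 0.664
  outer loop
   vertex 2.2 1.2 3.4
   vertex 2.0 3.4 4.6
   vertex 0.6 0.4 1.4
  endloop
 endfacet
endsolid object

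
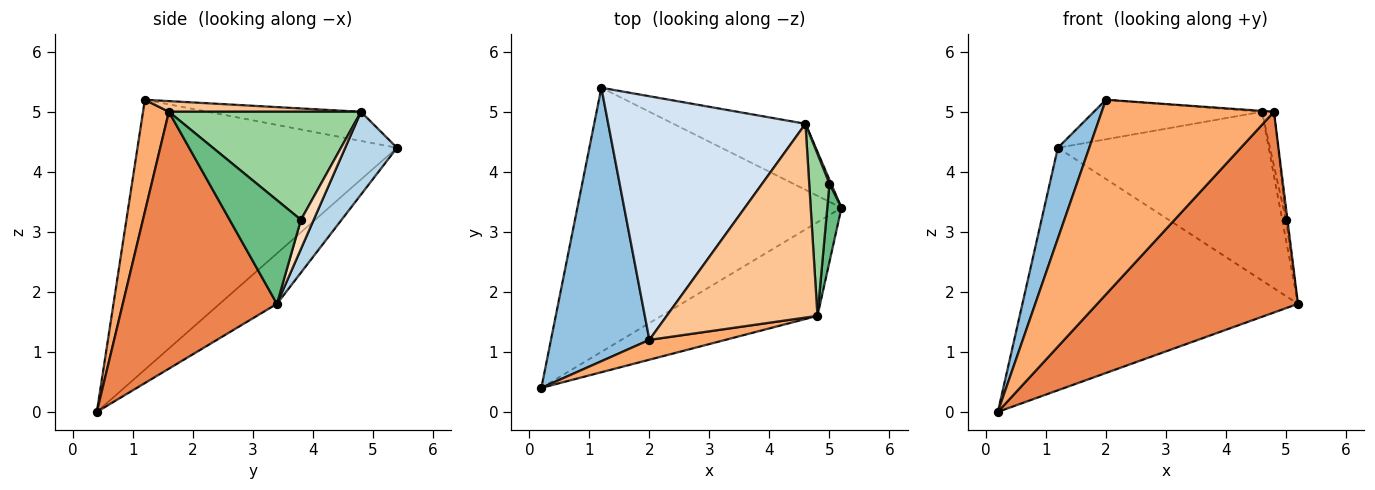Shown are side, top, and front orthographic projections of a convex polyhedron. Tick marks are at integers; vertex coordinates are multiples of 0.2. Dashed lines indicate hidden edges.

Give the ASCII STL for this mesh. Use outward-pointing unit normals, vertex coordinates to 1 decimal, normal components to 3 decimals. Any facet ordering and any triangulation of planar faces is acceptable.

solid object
 facet normal -0.139 0.670 -0.729
  outer loop
   vertex 1.2 5.4 4.4
   vertex 5.2 3.4 1.8
   vertex 0.2 0.4 0.0
  endloop
 endfacet
 facet normal -0.933 -0.113 0.340
  outer loop
   vertex 2.0 1.2 5.2
   vertex 1.2 5.4 4.4
   vertex 0.2 0.4 0.0
  endloop
 endfacet
 facet normal 0.223 0.908 -0.355
  outer loop
   vertex 4.6 4.8 5.0
   vertex 5.2 3.4 1.8
   vertex 1.2 5.4 4.4
  endloop
 endfacet
 facet normal -0.144 0.159 0.977
  outer loop
   vertex 4.6 4.8 5.0
   vertex 1.2 5.4 4.4
   vertex 2.0 1.2 5.2
  endloop
 endfacet
 facet normal 0.571 -0.744 -0.347
  outer loop
   vertex 4.8 1.6 5.0
   vertex 0.2 0.4 0.0
   vertex 5.2 3.4 1.8
  endloop
 endfacet
 facet normal 0.148 -0.984 0.100
  outer loop
   vertex 4.8 1.6 5.0
   vertex 2.0 1.2 5.2
   vertex 0.2 0.4 0.0
  endloop
 endfacet
 facet normal 0.071 0.004 0.997
  outer loop
   vertex 4.8 1.6 5.0
   vertex 4.6 4.8 5.0
   vertex 2.0 1.2 5.2
  endloop
 endfacet
 facet normal 0.958 0.282 0.056
  outer loop
   vertex 5.0 3.8 3.2
   vertex 5.2 3.4 1.8
   vertex 4.6 4.8 5.0
  endloop
 endfacet
 facet normal 0.991 0.021 0.136
  outer loop
   vertex 5.0 3.8 3.2
   vertex 4.8 1.6 5.0
   vertex 5.2 3.4 1.8
  endloop
 endfacet
 facet normal 0.981 0.061 0.184
  outer loop
   vertex 5.0 3.8 3.2
   vertex 4.6 4.8 5.0
   vertex 4.8 1.6 5.0
  endloop
 endfacet
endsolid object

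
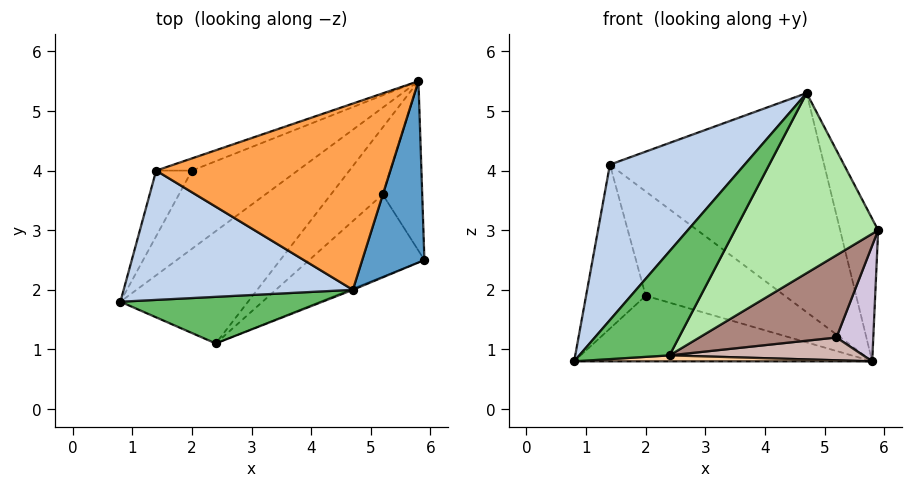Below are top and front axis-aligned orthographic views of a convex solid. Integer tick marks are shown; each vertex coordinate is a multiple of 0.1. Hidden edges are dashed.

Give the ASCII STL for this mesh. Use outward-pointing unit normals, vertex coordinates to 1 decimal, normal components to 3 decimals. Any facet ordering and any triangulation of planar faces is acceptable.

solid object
 facet normal 0.781 0.386 0.491
  outer loop
   vertex 4.7 2.0 5.3
   vertex 5.9 2.5 3.0
   vertex 5.8 5.5 0.8
  endloop
 endfacet
 facet normal -0.573 -0.630 0.524
  outer loop
   vertex 1.4 4.0 4.1
   vertex 0.8 1.8 0.8
   vertex 4.7 2.0 5.3
  endloop
 endfacet
 facet normal 0.221 0.743 0.632
  outer loop
   vertex 1.4 4.0 4.1
   vertex 4.7 2.0 5.3
   vertex 5.8 5.5 0.8
  endloop
 endfacet
 facet normal 0.039 -0.053 -0.998
  outer loop
   vertex 2.4 1.1 0.9
   vertex 0.8 1.8 0.8
   vertex 5.8 5.5 0.8
  endloop
 endfacet
 facet normal -0.391 -0.840 0.376
  outer loop
   vertex 2.4 1.1 0.9
   vertex 4.7 2.0 5.3
   vertex 0.8 1.8 0.8
  endloop
 endfacet
 facet normal 0.375 -0.927 -0.006
  outer loop
   vertex 2.4 1.1 0.9
   vertex 5.9 2.5 3.0
   vertex 4.7 2.0 5.3
  endloop
 endfacet
 facet normal -0.429 0.580 -0.692
  outer loop
   vertex 2.0 4.0 1.9
   vertex 5.8 5.5 0.8
   vertex 0.8 1.8 0.8
  endloop
 endfacet
 facet normal -0.806 0.550 -0.220
  outer loop
   vertex 2.0 4.0 1.9
   vertex 0.8 1.8 0.8
   vertex 1.4 4.0 4.1
  endloop
 endfacet
 facet normal -0.392 0.914 -0.107
  outer loop
   vertex 2.0 4.0 1.9
   vertex 1.4 4.0 4.1
   vertex 5.8 5.5 0.8
  endloop
 endfacet
 facet normal 0.778 -0.355 -0.519
  outer loop
   vertex 5.2 3.6 1.2
   vertex 5.8 5.5 0.8
   vertex 5.9 2.5 3.0
  endloop
 endfacet
 facet normal 0.577 -0.577 -0.577
  outer loop
   vertex 5.2 3.6 1.2
   vertex 5.9 2.5 3.0
   vertex 2.4 1.1 0.9
  endloop
 endfacet
 facet normal 0.363 -0.300 -0.882
  outer loop
   vertex 5.2 3.6 1.2
   vertex 2.4 1.1 0.9
   vertex 5.8 5.5 0.8
  endloop
 endfacet
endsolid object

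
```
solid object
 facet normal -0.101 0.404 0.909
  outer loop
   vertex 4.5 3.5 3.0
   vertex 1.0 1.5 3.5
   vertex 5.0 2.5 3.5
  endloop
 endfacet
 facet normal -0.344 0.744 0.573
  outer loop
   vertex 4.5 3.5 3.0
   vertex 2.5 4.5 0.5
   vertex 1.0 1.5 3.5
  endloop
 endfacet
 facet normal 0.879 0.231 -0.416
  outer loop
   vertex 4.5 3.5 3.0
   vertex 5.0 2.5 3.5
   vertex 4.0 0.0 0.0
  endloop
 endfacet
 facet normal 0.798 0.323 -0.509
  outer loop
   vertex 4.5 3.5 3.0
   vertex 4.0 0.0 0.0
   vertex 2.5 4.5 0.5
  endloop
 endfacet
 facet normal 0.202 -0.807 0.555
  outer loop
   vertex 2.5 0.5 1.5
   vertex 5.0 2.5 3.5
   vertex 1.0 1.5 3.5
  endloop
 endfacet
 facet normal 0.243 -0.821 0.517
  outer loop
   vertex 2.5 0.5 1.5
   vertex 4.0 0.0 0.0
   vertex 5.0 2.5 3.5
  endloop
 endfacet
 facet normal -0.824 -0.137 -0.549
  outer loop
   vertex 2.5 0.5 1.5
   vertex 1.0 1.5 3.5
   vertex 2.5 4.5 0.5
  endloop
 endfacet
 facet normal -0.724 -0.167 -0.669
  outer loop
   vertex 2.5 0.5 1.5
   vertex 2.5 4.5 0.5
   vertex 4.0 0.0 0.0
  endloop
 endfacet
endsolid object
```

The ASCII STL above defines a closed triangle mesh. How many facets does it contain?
8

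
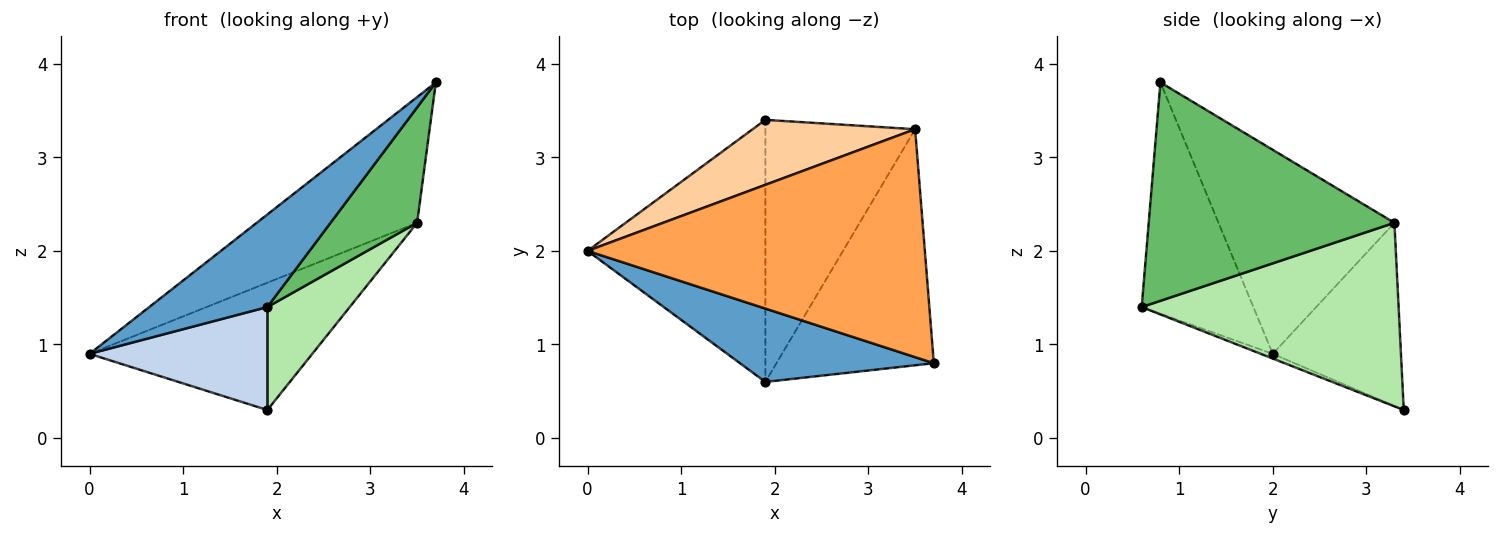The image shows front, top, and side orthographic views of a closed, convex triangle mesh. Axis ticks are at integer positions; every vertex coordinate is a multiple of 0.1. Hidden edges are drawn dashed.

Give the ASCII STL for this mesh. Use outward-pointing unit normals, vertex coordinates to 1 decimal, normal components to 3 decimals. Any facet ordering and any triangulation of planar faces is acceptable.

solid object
 facet normal -0.595 -0.630 0.499
  outer loop
   vertex 1.9 0.6 1.4
   vertex 3.7 0.8 3.8
   vertex 0.0 2.0 0.9
  endloop
 endfacet
 facet normal -0.024 -0.366 -0.930
  outer loop
   vertex 1.9 0.6 1.4
   vertex 0.0 2.0 0.9
   vertex 1.9 3.4 0.3
  endloop
 endfacet
 facet normal -0.468 0.427 0.774
  outer loop
   vertex 3.5 3.3 2.3
   vertex 0.0 2.0 0.9
   vertex 3.7 0.8 3.8
  endloop
 endfacet
 facet normal -0.456 0.793 0.405
  outer loop
   vertex 3.5 3.3 2.3
   vertex 1.9 3.4 0.3
   vertex 0.0 2.0 0.9
  endloop
 endfacet
 facet normal 0.780 -0.275 -0.562
  outer loop
   vertex 3.5 3.3 2.3
   vertex 3.7 0.8 3.8
   vertex 1.9 0.6 1.4
  endloop
 endfacet
 facet normal 0.752 -0.241 -0.614
  outer loop
   vertex 3.5 3.3 2.3
   vertex 1.9 0.6 1.4
   vertex 1.9 3.4 0.3
  endloop
 endfacet
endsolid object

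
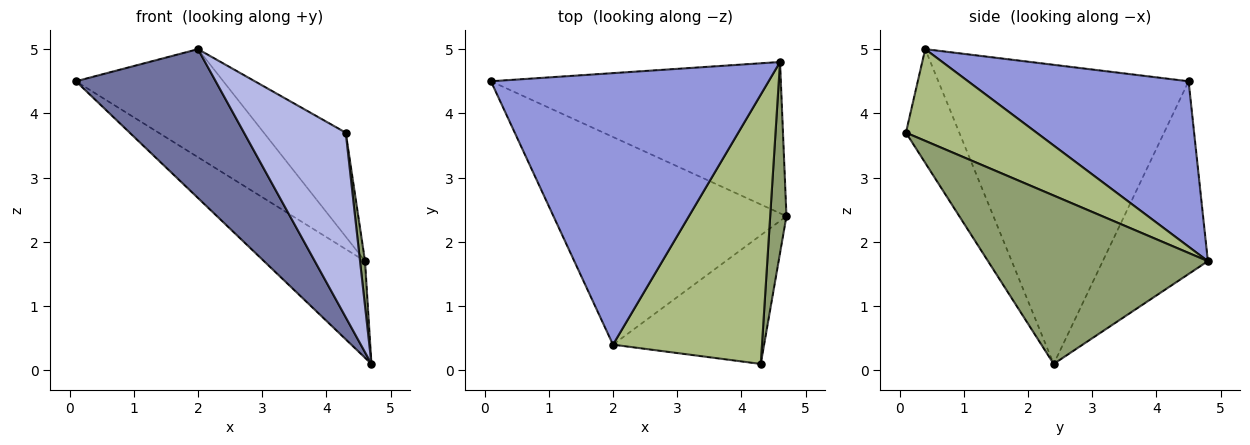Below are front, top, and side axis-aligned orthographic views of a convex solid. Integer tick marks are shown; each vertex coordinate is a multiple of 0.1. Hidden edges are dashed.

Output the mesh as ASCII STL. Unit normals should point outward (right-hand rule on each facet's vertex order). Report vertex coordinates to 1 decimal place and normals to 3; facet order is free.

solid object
 facet normal -0.722 -0.403 -0.562
  outer loop
   vertex 2.0 0.4 5.0
   vertex 0.1 4.5 4.5
   vertex 4.7 2.4 0.1
  endloop
 endfacet
 facet normal -0.489 0.470 -0.735
  outer loop
   vertex 4.6 4.8 1.7
   vertex 4.7 2.4 0.1
   vertex 0.1 4.5 4.5
  endloop
 endfacet
 facet normal 0.484 0.324 0.813
  outer loop
   vertex 4.6 4.8 1.7
   vertex 0.1 4.5 4.5
   vertex 2.0 0.4 5.0
  endloop
 endfacet
 facet normal -0.395 -0.754 -0.525
  outer loop
   vertex 4.3 0.1 3.7
   vertex 2.0 0.4 5.0
   vertex 4.7 2.4 0.1
  endloop
 endfacet
 facet normal 0.995 -0.023 0.096
  outer loop
   vertex 4.3 0.1 3.7
   vertex 4.7 2.4 0.1
   vertex 4.6 4.8 1.7
  endloop
 endfacet
 facet normal 0.498 0.312 0.809
  outer loop
   vertex 4.3 0.1 3.7
   vertex 4.6 4.8 1.7
   vertex 2.0 0.4 5.0
  endloop
 endfacet
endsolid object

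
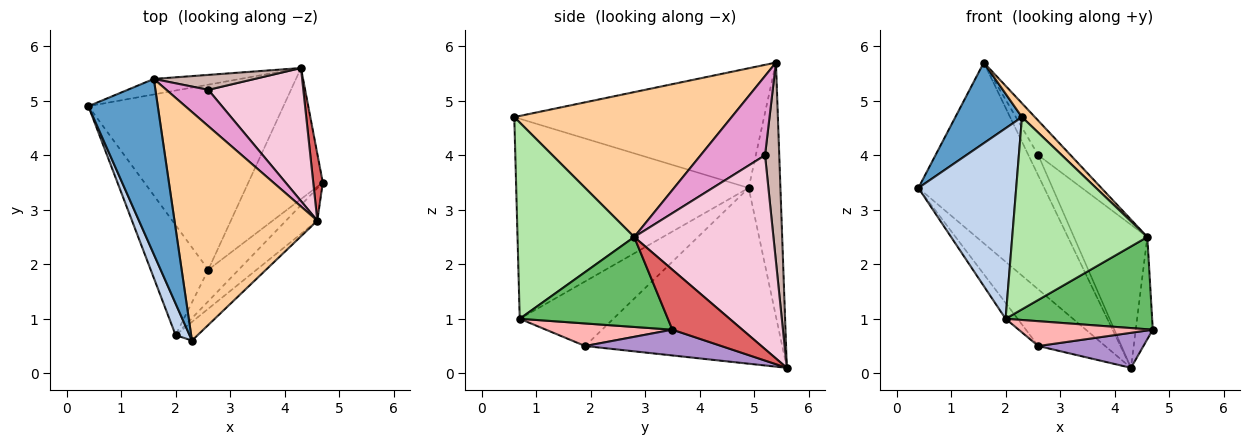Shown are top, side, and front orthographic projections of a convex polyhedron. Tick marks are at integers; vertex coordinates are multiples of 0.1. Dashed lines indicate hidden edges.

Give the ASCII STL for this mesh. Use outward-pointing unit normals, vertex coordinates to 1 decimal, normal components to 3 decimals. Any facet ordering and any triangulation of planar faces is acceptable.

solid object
 facet normal -0.843 -0.225 0.489
  outer loop
   vertex 1.6 5.4 5.7
   vertex 0.4 4.9 3.4
   vertex 2.3 0.6 4.7
  endloop
 endfacet
 facet normal -0.920 -0.387 0.064
  outer loop
   vertex 2.0 0.7 1.0
   vertex 2.3 0.6 4.7
   vertex 0.4 4.9 3.4
  endloop
 endfacet
 facet normal -0.244 0.966 -0.083
  outer loop
   vertex 4.3 5.6 0.1
   vertex 0.4 4.9 3.4
   vertex 1.6 5.4 5.7
  endloop
 endfacet
 facet normal 0.711 -0.042 0.701
  outer loop
   vertex 4.6 2.8 2.5
   vertex 1.6 5.4 5.7
   vertex 2.3 0.6 4.7
  endloop
 endfacet
 facet normal 0.690 -0.683 -0.240
  outer loop
   vertex 4.6 2.8 2.5
   vertex 2.0 0.7 1.0
   vertex 4.7 3.5 0.8
  endloop
 endfacet
 facet normal 0.652 -0.755 -0.073
  outer loop
   vertex 4.6 2.8 2.5
   vertex 2.3 0.6 4.7
   vertex 2.0 0.7 1.0
  endloop
 endfacet
 facet normal 0.960 0.234 0.153
  outer loop
   vertex 4.6 2.8 2.5
   vertex 4.7 3.5 0.8
   vertex 4.3 5.6 0.1
  endloop
 endfacet
 facet normal 0.504 -0.535 -0.678
  outer loop
   vertex 2.6 1.9 0.5
   vertex 4.7 3.5 0.8
   vertex 2.0 0.7 1.0
  endloop
 endfacet
 facet normal 0.317 -0.245 -0.916
  outer loop
   vertex 2.6 1.9 0.5
   vertex 4.3 5.6 0.1
   vertex 4.7 3.5 0.8
  endloop
 endfacet
 facet normal -0.743 0.095 -0.662
  outer loop
   vertex 2.6 1.9 0.5
   vertex 2.0 0.7 1.0
   vertex 0.4 4.9 3.4
  endloop
 endfacet
 facet normal -0.653 0.222 -0.724
  outer loop
   vertex 2.6 1.9 0.5
   vertex 0.4 4.9 3.4
   vertex 4.3 5.6 0.1
  endloop
 endfacet
 facet normal 0.759 0.525 0.385
  outer loop
   vertex 2.6 5.2 4.0
   vertex 4.3 5.6 0.1
   vertex 1.6 5.4 5.7
  endloop
 endfacet
 facet normal 0.808 0.406 0.427
  outer loop
   vertex 2.6 5.2 4.0
   vertex 1.6 5.4 5.7
   vertex 4.6 2.8 2.5
  endloop
 endfacet
 facet normal 0.812 0.428 0.398
  outer loop
   vertex 2.6 5.2 4.0
   vertex 4.6 2.8 2.5
   vertex 4.3 5.6 0.1
  endloop
 endfacet
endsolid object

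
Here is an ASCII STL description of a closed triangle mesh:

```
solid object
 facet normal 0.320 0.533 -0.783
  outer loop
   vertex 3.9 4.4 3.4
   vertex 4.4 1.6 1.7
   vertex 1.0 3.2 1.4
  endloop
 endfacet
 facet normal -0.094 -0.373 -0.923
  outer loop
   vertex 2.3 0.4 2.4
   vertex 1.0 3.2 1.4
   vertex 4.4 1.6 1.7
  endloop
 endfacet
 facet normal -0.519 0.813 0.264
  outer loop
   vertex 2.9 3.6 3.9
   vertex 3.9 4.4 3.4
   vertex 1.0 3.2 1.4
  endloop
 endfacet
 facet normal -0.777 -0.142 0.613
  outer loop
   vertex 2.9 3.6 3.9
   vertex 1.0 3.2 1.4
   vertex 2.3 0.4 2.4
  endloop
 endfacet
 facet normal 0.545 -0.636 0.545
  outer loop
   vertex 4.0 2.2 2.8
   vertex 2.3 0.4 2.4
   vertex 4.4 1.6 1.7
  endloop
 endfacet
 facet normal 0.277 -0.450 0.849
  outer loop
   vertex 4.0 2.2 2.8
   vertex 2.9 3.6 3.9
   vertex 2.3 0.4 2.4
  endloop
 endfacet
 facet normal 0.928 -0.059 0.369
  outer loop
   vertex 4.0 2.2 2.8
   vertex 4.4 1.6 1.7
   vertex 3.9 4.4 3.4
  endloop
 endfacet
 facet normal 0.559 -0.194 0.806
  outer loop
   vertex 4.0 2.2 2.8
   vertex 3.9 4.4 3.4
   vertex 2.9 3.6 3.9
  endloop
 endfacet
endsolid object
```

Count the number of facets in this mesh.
8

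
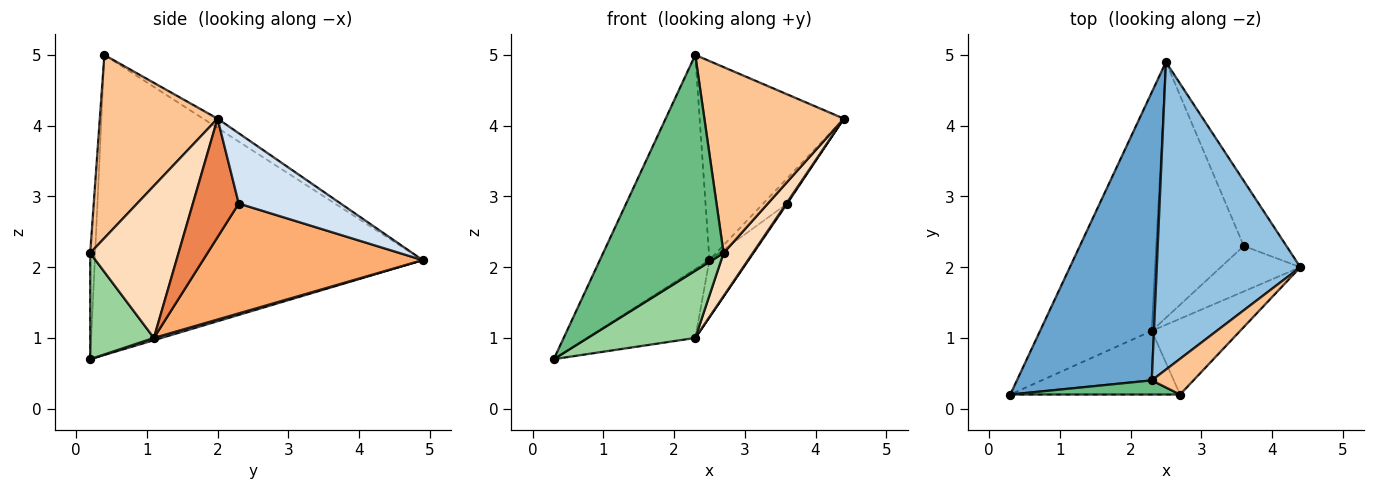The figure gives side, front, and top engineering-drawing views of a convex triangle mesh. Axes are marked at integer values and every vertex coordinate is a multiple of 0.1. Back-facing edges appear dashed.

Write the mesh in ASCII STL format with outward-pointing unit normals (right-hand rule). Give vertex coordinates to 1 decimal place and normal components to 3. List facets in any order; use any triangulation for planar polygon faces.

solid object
 facet normal -0.872 0.292 0.392
  outer loop
   vertex 2.3 0.4 5.0
   vertex 2.5 4.9 2.1
   vertex 0.3 0.2 0.7
  endloop
 endfacet
 facet normal -0.054 0.543 0.838
  outer loop
   vertex 2.3 0.4 5.0
   vertex 4.4 2.0 4.1
   vertex 2.5 4.9 2.1
  endloop
 endfacet
 facet normal 0.019 0.277 -0.961
  outer loop
   vertex 2.3 1.1 1.0
   vertex 0.3 0.2 0.7
   vertex 2.5 4.9 2.1
  endloop
 endfacet
 facet normal 0.838 0.198 -0.509
  outer loop
   vertex 3.6 2.3 2.9
   vertex 2.5 4.9 2.1
   vertex 4.4 2.0 4.1
  endloop
 endfacet
 facet normal 0.830 -0.017 -0.557
  outer loop
   vertex 3.6 2.3 2.9
   vertex 4.4 2.0 4.1
   vertex 2.3 1.1 1.0
  endloop
 endfacet
 facet normal 0.775 0.138 -0.617
  outer loop
   vertex 3.6 2.3 2.9
   vertex 2.3 1.1 1.0
   vertex 2.5 4.9 2.1
  endloop
 endfacet
 facet normal 0.638 -0.756 0.145
  outer loop
   vertex 2.7 0.2 2.2
   vertex 4.4 2.0 4.1
   vertex 2.3 0.4 5.0
  endloop
 endfacet
 facet normal 0.831 -0.275 -0.483
  outer loop
   vertex 2.7 0.2 2.2
   vertex 2.3 1.1 1.0
   vertex 4.4 2.0 4.1
  endloop
 endfacet
 facet normal -0.041 -0.997 0.065
  outer loop
   vertex 2.7 0.2 2.2
   vertex 2.3 0.4 5.0
   vertex 0.3 0.2 0.7
  endloop
 endfacet
 facet normal 0.395 -0.667 -0.632
  outer loop
   vertex 2.7 0.2 2.2
   vertex 0.3 0.2 0.7
   vertex 2.3 1.1 1.0
  endloop
 endfacet
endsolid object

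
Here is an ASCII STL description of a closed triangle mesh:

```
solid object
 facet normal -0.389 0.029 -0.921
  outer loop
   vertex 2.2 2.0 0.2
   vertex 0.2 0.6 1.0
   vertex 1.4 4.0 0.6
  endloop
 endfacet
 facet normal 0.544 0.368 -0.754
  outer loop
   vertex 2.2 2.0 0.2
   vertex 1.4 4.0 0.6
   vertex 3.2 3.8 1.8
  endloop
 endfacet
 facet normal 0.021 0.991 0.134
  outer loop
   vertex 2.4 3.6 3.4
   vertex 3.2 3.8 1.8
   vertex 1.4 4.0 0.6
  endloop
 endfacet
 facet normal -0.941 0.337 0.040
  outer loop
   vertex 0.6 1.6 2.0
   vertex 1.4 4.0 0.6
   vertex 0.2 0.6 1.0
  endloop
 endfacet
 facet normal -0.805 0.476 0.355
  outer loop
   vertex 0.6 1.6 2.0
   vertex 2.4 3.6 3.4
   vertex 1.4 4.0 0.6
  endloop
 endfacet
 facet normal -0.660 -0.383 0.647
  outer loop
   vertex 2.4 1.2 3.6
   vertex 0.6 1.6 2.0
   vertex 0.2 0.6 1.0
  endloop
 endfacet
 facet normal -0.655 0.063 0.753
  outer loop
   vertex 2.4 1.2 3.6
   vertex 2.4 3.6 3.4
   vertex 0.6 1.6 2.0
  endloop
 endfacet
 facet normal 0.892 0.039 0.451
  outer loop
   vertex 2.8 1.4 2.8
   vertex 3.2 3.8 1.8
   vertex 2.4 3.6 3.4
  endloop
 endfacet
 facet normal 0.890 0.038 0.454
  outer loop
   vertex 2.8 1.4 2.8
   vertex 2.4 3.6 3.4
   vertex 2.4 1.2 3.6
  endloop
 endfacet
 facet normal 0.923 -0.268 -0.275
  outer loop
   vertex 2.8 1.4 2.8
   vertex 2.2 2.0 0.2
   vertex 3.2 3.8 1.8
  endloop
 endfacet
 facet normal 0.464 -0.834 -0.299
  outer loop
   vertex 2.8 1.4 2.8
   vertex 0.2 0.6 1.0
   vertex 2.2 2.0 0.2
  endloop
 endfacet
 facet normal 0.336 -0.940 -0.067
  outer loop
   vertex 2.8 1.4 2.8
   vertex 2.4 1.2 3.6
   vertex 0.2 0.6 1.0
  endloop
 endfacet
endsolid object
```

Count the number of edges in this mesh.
18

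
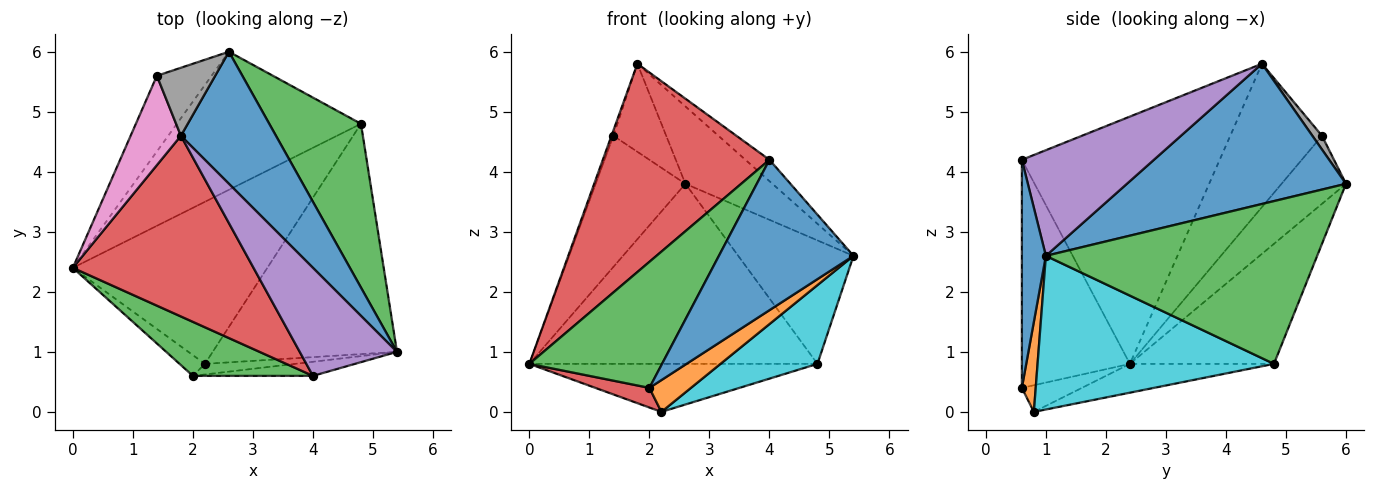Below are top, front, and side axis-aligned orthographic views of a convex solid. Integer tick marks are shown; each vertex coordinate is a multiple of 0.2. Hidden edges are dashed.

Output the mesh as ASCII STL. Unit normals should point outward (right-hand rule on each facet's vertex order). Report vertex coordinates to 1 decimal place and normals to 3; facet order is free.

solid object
 facet normal 0.786 0.312 0.533
  outer loop
   vertex 1.8 4.6 5.8
   vertex 5.4 1.0 2.6
   vertex 2.6 6.0 3.8
  endloop
 endfacet
 facet normal -0.369 0.738 -0.566
  outer loop
   vertex 4.8 4.8 0.8
   vertex 0.0 2.4 0.8
   vertex 2.6 6.0 3.8
  endloop
 endfacet
 facet normal 0.817 0.347 0.460
  outer loop
   vertex 4.8 4.8 0.8
   vertex 2.6 6.0 3.8
   vertex 5.4 1.0 2.6
  endloop
 endfacet
 facet normal -0.668 -0.562 0.488
  outer loop
   vertex 4.0 0.6 4.2
   vertex 1.8 4.6 5.8
   vertex 0.0 2.4 0.8
  endloop
 endfacet
 facet normal 0.729 0.133 0.671
  outer loop
   vertex 4.0 0.6 4.2
   vertex 5.4 1.0 2.6
   vertex 1.8 4.6 5.8
  endloop
 endfacet
 facet normal -0.528 0.735 -0.425
  outer loop
   vertex 1.4 5.6 4.6
   vertex 2.6 6.0 3.8
   vertex 0.0 2.4 0.8
  endloop
 endfacet
 facet normal -0.943 0.020 0.331
  outer loop
   vertex 1.4 5.6 4.6
   vertex 0.0 2.4 0.8
   vertex 1.8 4.6 5.8
  endloop
 endfacet
 facet normal 0.142 0.783 0.605
  outer loop
   vertex 1.4 5.6 4.6
   vertex 1.8 4.6 5.8
   vertex 2.6 6.0 3.8
  endloop
 endfacet
 facet normal -0.141 0.281 -0.949
  outer loop
   vertex 2.2 0.8 0.0
   vertex 0.0 2.4 0.8
   vertex 4.8 4.8 0.8
  endloop
 endfacet
 facet normal 0.619 -0.254 -0.743
  outer loop
   vertex 2.2 0.8 0.0
   vertex 4.8 4.8 0.8
   vertex 5.4 1.0 2.6
  endloop
 endfacet
 facet normal 0.175 -0.980 -0.092
  outer loop
   vertex 2.0 0.6 0.4
   vertex 5.4 1.0 2.6
   vertex 4.0 0.6 4.2
  endloop
 endfacet
 facet normal 0.302 -0.905 -0.302
  outer loop
   vertex 2.0 0.6 0.4
   vertex 2.2 0.8 0.0
   vertex 5.4 1.0 2.6
  endloop
 endfacet
 facet normal -0.599 -0.736 0.315
  outer loop
   vertex 2.0 0.6 0.4
   vertex 4.0 0.6 4.2
   vertex 0.0 2.4 0.8
  endloop
 endfacet
 facet normal -0.607 -0.546 -0.577
  outer loop
   vertex 2.0 0.6 0.4
   vertex 0.0 2.4 0.8
   vertex 2.2 0.8 0.0
  endloop
 endfacet
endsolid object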